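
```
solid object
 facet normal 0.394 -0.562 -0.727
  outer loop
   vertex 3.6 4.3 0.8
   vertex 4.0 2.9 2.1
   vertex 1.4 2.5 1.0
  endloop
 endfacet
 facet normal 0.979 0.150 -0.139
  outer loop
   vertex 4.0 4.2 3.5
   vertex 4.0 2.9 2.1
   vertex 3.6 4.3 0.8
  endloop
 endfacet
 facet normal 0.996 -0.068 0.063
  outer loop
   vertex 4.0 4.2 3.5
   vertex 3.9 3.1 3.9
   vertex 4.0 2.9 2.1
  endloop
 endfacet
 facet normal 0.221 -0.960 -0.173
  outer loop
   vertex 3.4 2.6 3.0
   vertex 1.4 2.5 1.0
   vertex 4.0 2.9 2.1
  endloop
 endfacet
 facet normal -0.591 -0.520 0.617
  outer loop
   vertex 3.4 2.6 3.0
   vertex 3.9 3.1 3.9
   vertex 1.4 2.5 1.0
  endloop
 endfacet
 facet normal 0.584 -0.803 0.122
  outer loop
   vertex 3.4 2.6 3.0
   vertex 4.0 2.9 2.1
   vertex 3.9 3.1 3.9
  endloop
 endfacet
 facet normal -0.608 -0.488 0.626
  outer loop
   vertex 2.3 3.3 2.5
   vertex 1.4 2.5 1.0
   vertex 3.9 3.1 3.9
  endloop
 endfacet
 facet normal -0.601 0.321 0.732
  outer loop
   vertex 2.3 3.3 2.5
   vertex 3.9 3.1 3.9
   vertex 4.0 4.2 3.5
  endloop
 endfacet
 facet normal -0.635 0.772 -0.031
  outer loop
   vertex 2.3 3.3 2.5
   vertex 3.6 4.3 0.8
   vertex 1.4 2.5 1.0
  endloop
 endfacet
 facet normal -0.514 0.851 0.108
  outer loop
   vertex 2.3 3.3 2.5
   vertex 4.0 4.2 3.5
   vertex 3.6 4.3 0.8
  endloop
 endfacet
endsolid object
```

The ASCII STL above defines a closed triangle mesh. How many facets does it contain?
10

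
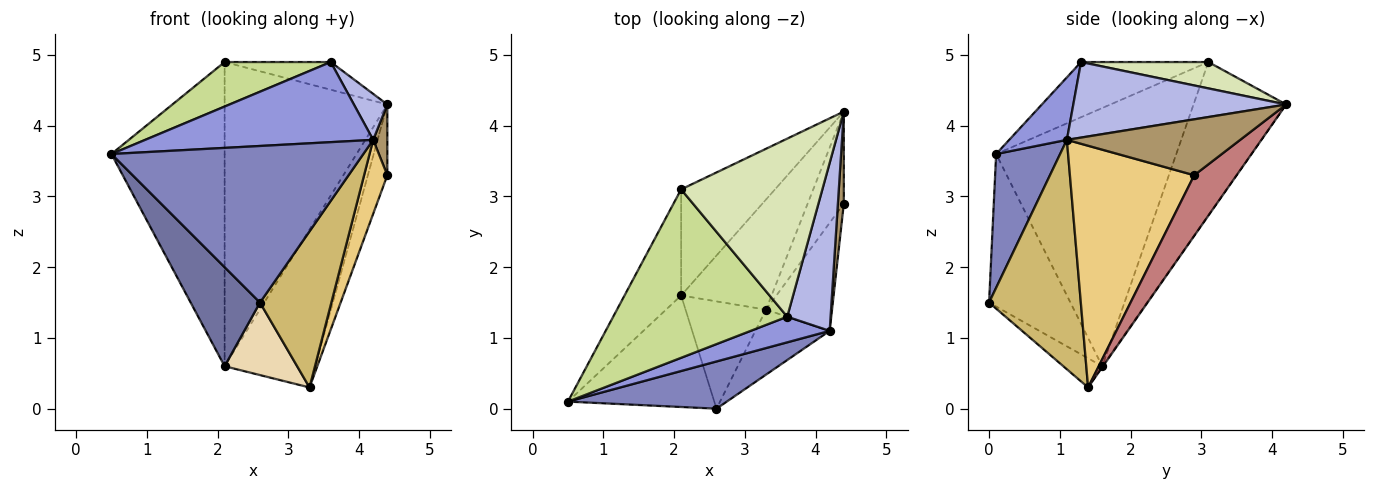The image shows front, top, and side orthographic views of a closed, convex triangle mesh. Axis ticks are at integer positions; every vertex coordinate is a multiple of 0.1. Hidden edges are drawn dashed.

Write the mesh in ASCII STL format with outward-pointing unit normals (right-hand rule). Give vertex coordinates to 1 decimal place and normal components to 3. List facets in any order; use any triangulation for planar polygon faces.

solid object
 facet normal -0.615 -0.524 -0.590
  outer loop
   vertex 2.1 1.6 0.6
   vertex 2.6 0.0 1.5
   vertex 0.5 0.1 3.6
  endloop
 endfacet
 facet normal 0.236 -0.930 0.281
  outer loop
   vertex 4.2 1.1 3.8
   vertex 0.5 0.1 3.6
   vertex 2.6 0.0 1.5
  endloop
 endfacet
 facet normal 0.234 -0.926 0.296
  outer loop
   vertex 4.2 1.1 3.8
   vertex 3.6 1.3 4.9
   vertex 0.5 0.1 3.6
  endloop
 endfacet
 facet normal 0.859 -0.135 0.493
  outer loop
   vertex 4.2 1.1 3.8
   vertex 4.4 4.2 4.3
   vertex 3.6 1.3 4.9
  endloop
 endfacet
 facet normal -0.833 0.523 -0.182
  outer loop
   vertex 2.1 3.1 4.9
   vertex 2.1 1.6 0.6
   vertex 0.5 0.1 3.6
  endloop
 endfacet
 facet normal -0.473 0.832 -0.290
  outer loop
   vertex 2.1 3.1 4.9
   vertex 4.4 4.2 4.3
   vertex 2.1 1.6 0.6
  endloop
 endfacet
 facet normal -0.293 -0.244 0.924
  outer loop
   vertex 2.1 3.1 4.9
   vertex 0.5 0.1 3.6
   vertex 3.6 1.3 4.9
  endloop
 endfacet
 facet normal 0.181 0.151 0.972
  outer loop
   vertex 2.1 3.1 4.9
   vertex 3.6 1.3 4.9
   vertex 4.4 4.2 4.3
  endloop
 endfacet
 facet normal 0.991 -0.081 0.105
  outer loop
   vertex 4.4 2.9 3.3
   vertex 4.4 4.2 4.3
   vertex 4.2 1.1 3.8
  endloop
 endfacet
 facet normal 0.765 -0.595 -0.248
  outer loop
   vertex 3.3 1.4 0.3
   vertex 4.2 1.1 3.8
   vertex 2.6 0.0 1.5
  endloop
 endfacet
 facet normal 0.949 -0.178 -0.259
  outer loop
   vertex 3.3 1.4 0.3
   vertex 4.4 2.9 3.3
   vertex 4.2 1.1 3.8
  endloop
 endfacet
 facet normal -0.288 -0.536 -0.793
  outer loop
   vertex 3.3 1.4 0.3
   vertex 2.6 0.0 1.5
   vertex 2.1 1.6 0.6
  endloop
 endfacet
 facet normal -0.006 0.820 -0.572
  outer loop
   vertex 3.3 1.4 0.3
   vertex 2.1 1.6 0.6
   vertex 4.4 4.2 4.3
  endloop
 endfacet
 facet normal 0.799 0.366 -0.476
  outer loop
   vertex 3.3 1.4 0.3
   vertex 4.4 4.2 4.3
   vertex 4.4 2.9 3.3
  endloop
 endfacet
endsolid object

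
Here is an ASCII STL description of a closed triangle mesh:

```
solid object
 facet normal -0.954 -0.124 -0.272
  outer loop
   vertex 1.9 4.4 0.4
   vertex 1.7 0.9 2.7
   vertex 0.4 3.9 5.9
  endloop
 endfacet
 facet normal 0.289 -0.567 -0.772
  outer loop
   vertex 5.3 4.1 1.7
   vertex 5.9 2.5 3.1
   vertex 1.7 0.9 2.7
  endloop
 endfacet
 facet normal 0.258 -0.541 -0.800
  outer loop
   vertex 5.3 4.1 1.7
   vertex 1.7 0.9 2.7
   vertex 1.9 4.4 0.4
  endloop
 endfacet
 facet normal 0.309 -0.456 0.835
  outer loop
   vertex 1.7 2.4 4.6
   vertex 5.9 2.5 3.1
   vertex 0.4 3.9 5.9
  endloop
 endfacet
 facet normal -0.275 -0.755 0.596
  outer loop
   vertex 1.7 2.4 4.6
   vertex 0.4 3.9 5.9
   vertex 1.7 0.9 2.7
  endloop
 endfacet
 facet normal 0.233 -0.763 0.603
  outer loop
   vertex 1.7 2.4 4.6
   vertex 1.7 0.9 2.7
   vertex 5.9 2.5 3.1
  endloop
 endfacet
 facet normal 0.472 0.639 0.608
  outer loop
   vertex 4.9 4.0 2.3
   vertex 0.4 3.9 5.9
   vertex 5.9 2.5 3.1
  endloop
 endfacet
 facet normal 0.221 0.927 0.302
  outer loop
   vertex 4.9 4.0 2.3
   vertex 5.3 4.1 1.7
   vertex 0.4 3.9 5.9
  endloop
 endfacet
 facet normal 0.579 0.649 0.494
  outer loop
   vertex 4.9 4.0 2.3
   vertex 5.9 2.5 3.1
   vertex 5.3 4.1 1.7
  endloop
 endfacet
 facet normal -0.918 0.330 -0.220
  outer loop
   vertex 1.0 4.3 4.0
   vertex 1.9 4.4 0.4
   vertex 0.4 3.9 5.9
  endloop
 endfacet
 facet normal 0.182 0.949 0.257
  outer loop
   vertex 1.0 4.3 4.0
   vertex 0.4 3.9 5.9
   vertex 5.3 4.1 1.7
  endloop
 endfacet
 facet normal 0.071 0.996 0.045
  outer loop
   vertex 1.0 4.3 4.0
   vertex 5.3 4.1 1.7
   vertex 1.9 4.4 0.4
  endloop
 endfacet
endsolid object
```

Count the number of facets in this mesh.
12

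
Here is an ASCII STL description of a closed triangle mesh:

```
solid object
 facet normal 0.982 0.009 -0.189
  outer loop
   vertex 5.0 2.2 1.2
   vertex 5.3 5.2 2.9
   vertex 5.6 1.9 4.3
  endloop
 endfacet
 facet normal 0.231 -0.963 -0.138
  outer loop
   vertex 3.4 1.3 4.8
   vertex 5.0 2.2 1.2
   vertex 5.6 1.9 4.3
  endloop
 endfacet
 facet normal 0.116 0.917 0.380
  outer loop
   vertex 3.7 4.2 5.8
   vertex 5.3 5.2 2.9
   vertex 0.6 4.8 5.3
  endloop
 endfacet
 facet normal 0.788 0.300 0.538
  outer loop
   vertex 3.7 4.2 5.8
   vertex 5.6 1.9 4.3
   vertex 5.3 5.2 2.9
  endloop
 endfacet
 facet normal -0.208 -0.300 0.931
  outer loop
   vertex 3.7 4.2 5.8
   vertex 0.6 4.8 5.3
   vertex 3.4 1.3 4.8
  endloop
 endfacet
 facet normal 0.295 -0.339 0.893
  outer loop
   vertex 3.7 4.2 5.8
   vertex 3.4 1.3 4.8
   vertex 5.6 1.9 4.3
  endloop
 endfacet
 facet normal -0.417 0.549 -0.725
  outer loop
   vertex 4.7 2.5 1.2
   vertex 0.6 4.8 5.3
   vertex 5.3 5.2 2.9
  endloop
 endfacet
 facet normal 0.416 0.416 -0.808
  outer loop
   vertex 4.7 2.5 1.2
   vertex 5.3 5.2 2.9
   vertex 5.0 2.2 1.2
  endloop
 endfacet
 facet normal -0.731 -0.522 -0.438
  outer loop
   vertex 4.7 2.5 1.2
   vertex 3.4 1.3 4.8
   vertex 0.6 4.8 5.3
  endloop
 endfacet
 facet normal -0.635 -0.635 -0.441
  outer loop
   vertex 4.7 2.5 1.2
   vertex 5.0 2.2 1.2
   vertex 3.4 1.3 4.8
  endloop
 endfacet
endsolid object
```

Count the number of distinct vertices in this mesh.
7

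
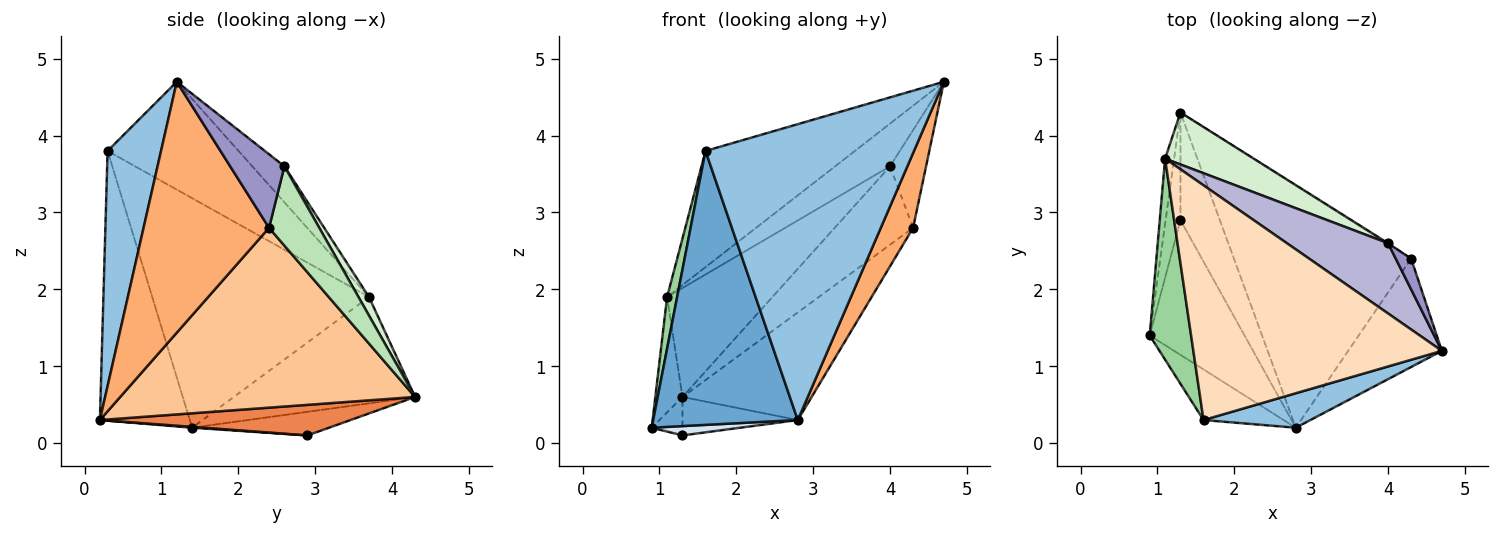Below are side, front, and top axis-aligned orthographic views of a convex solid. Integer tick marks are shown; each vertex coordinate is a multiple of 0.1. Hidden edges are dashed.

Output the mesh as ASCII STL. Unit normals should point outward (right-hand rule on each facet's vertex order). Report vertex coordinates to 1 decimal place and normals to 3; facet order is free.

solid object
 facet normal -0.522 -0.839 -0.155
  outer loop
   vertex 1.6 0.3 3.8
   vertex 0.9 1.4 0.2
   vertex 2.8 0.2 0.3
  endloop
 endfacet
 facet normal 0.247 -0.963 0.112
  outer loop
   vertex 1.6 0.3 3.8
   vertex 2.8 0.2 0.3
   vertex 4.7 1.2 4.7
  endloop
 endfacet
 facet normal -0.831 0.187 -0.523
  outer loop
   vertex 1.3 2.9 0.1
   vertex 0.9 1.4 0.2
   vertex 1.3 4.3 0.6
  endloop
 endfacet
 facet normal 0.009 -0.069 -0.998
  outer loop
   vertex 1.3 2.9 0.1
   vertex 2.8 0.2 0.3
   vertex 0.9 1.4 0.2
  endloop
 endfacet
 facet normal 0.590 0.272 -0.760
  outer loop
   vertex 1.3 2.9 0.1
   vertex 1.3 4.3 0.6
   vertex 2.8 0.2 0.3
  endloop
 endfacet
 facet normal 0.911 -0.235 -0.340
  outer loop
   vertex 4.3 2.4 2.8
   vertex 4.7 1.2 4.7
   vertex 2.8 0.2 0.3
  endloop
 endfacet
 facet normal 0.680 0.298 -0.670
  outer loop
   vertex 4.3 2.4 2.8
   vertex 2.8 0.2 0.3
   vertex 1.3 4.3 0.6
  endloop
 endfacet
 facet normal -0.363 0.413 0.835
  outer loop
   vertex 1.1 3.7 1.9
   vertex 1.6 0.3 3.8
   vertex 4.7 1.2 4.7
  endloop
 endfacet
 facet normal -0.986 0.147 -0.084
  outer loop
   vertex 1.1 3.7 1.9
   vertex 1.3 4.3 0.6
   vertex 0.9 1.4 0.2
  endloop
 endfacet
 facet normal -0.983 -0.046 0.177
  outer loop
   vertex 1.1 3.7 1.9
   vertex 0.9 1.4 0.2
   vertex 1.6 0.3 3.8
  endloop
 endfacet
 facet normal 0.539 0.842 -0.008
  outer loop
   vertex 4.0 2.6 3.6
   vertex 4.3 2.4 2.8
   vertex 1.3 4.3 0.6
  endloop
 endfacet
 facet normal 0.090 0.899 0.429
  outer loop
   vertex 4.0 2.6 3.6
   vertex 1.3 4.3 0.6
   vertex 1.1 3.7 1.9
  endloop
 endfacet
 facet normal 0.821 0.545 0.171
  outer loop
   vertex 4.0 2.6 3.6
   vertex 4.7 1.2 4.7
   vertex 4.3 2.4 2.8
  endloop
 endfacet
 facet normal -0.291 0.497 0.818
  outer loop
   vertex 4.0 2.6 3.6
   vertex 1.1 3.7 1.9
   vertex 4.7 1.2 4.7
  endloop
 endfacet
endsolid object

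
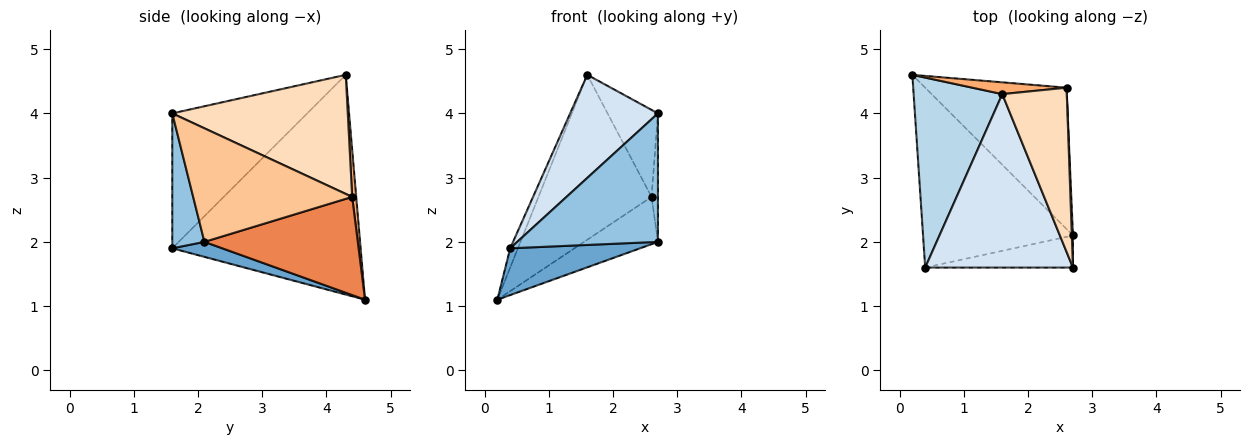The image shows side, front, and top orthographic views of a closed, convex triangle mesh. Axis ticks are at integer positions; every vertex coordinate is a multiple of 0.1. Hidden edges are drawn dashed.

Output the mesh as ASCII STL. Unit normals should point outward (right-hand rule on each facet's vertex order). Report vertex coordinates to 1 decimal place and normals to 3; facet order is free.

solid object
 facet normal 0.096 -0.250 -0.963
  outer loop
   vertex 0.4 1.6 1.9
   vertex 0.2 4.6 1.1
   vertex 2.7 2.1 2.0
  endloop
 endfacet
 facet normal 0.216 -0.947 -0.237
  outer loop
   vertex 0.4 1.6 1.9
   vertex 2.7 2.1 2.0
   vertex 2.7 1.6 4.0
  endloop
 endfacet
 facet normal -0.927 0.038 0.374
  outer loop
   vertex 0.4 1.6 1.9
   vertex 1.6 4.3 4.6
   vertex 0.2 4.6 1.1
  endloop
 endfacet
 facet normal -0.617 -0.402 0.676
  outer loop
   vertex 0.4 1.6 1.9
   vertex 2.7 1.6 4.0
   vertex 1.6 4.3 4.6
  endloop
 endfacet
 facet normal 0.550 0.265 -0.792
  outer loop
   vertex 2.6 4.4 2.7
   vertex 2.7 2.1 2.0
   vertex 0.2 4.6 1.1
  endloop
 endfacet
 facet normal 0.036 0.997 0.071
  outer loop
   vertex 2.6 4.4 2.7
   vertex 0.2 4.6 1.1
   vertex 1.6 4.3 4.6
  endloop
 endfacet
 facet normal 0.999 0.040 0.010
  outer loop
   vertex 2.6 4.4 2.7
   vertex 2.7 1.6 4.0
   vertex 2.7 2.1 2.0
  endloop
 endfacet
 facet normal 0.853 0.245 0.462
  outer loop
   vertex 2.6 4.4 2.7
   vertex 1.6 4.3 4.6
   vertex 2.7 1.6 4.0
  endloop
 endfacet
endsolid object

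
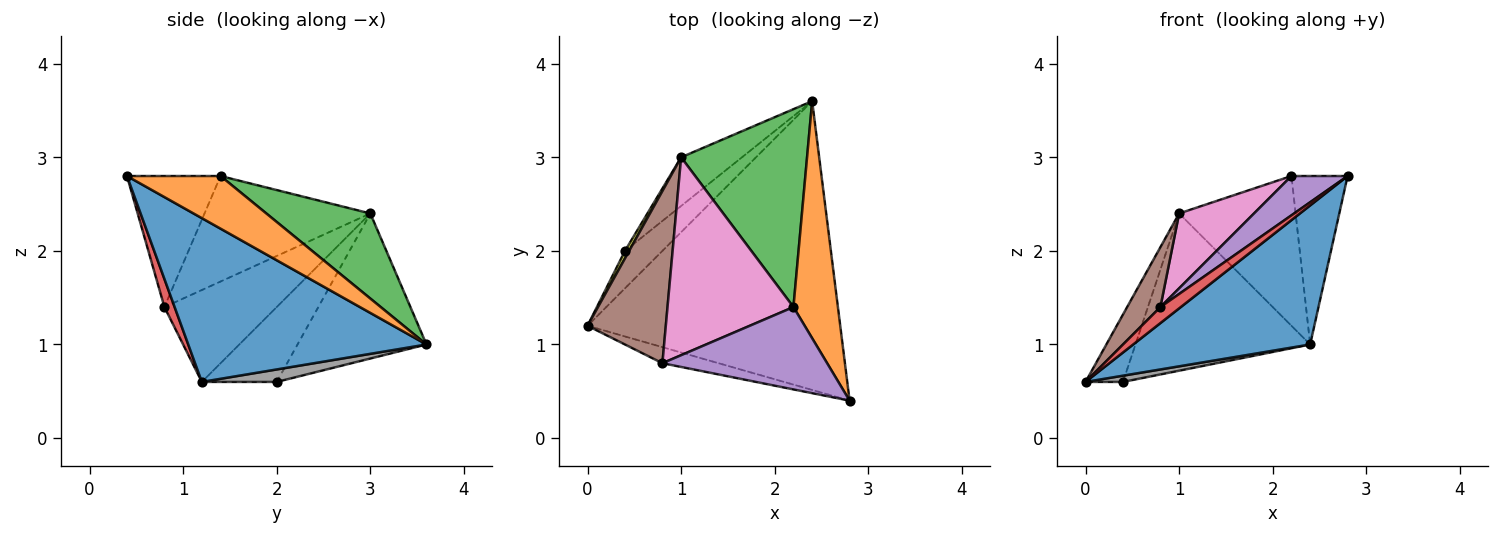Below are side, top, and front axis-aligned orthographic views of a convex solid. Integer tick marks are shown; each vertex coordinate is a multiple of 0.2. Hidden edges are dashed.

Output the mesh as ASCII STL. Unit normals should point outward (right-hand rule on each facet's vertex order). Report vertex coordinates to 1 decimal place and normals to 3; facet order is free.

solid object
 facet normal 0.504 -0.375 -0.778
  outer loop
   vertex 2.4 3.6 1.0
   vertex 2.8 0.4 2.8
   vertex 0.0 1.2 0.6
  endloop
 endfacet
 facet normal 0.695 0.417 0.586
  outer loop
   vertex 2.2 1.4 2.8
   vertex 2.8 0.4 2.8
   vertex 2.4 3.6 1.0
  endloop
 endfacet
 facet normal 0.474 0.531 0.702
  outer loop
   vertex 1.0 3.0 2.4
   vertex 2.2 1.4 2.8
   vertex 2.4 3.6 1.0
  endloop
 endfacet
 facet normal 0.333 -0.667 -0.667
  outer loop
   vertex 0.8 0.8 1.4
   vertex 0.0 1.2 0.6
   vertex 2.8 0.4 2.8
  endloop
 endfacet
 facet normal -0.583 -0.350 0.733
  outer loop
   vertex 0.8 0.8 1.4
   vertex 2.8 0.4 2.8
   vertex 2.2 1.4 2.8
  endloop
 endfacet
 facet normal -0.743 -0.220 0.633
  outer loop
   vertex 0.8 0.8 1.4
   vertex 1.0 3.0 2.4
   vertex 0.0 1.2 0.6
  endloop
 endfacet
 facet normal -0.617 -0.279 0.736
  outer loop
   vertex 0.8 0.8 1.4
   vertex 2.2 1.4 2.8
   vertex 1.0 3.0 2.4
  endloop
 endfacet
 facet normal 0.312 -0.156 -0.937
  outer loop
   vertex 0.4 2.0 0.6
   vertex 2.4 3.6 1.0
   vertex 0.0 1.2 0.6
  endloop
 endfacet
 facet normal -0.893 0.447 0.050
  outer loop
   vertex 0.4 2.0 0.6
   vertex 0.0 1.2 0.6
   vertex 1.0 3.0 2.4
  endloop
 endfacet
 facet normal -0.576 0.781 -0.242
  outer loop
   vertex 0.4 2.0 0.6
   vertex 1.0 3.0 2.4
   vertex 2.4 3.6 1.0
  endloop
 endfacet
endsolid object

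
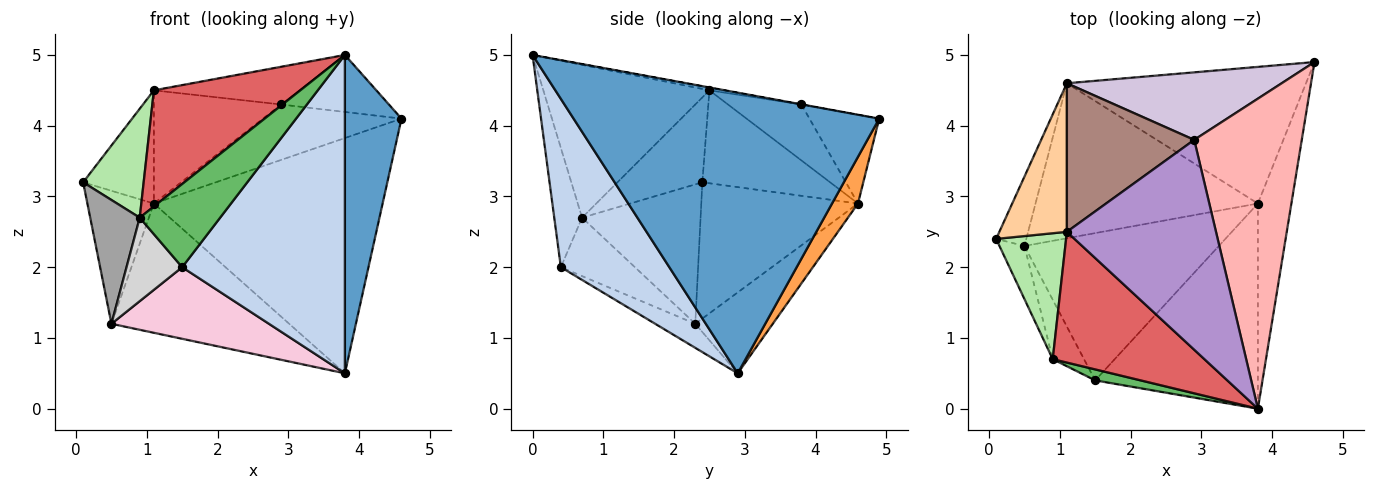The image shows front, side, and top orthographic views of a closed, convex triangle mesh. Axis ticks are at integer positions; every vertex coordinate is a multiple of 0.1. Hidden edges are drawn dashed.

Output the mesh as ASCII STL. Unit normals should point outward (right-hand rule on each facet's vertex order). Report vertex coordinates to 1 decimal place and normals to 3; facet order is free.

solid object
 facet normal 0.977 -0.181 -0.117
  outer loop
   vertex 3.8 2.9 0.5
   vertex 4.6 4.9 4.1
   vertex 3.8 0.0 5.0
  endloop
 endfacet
 facet normal 0.489 -0.733 -0.473
  outer loop
   vertex 1.5 0.4 2.0
   vertex 3.8 2.9 0.5
   vertex 3.8 0.0 5.0
  endloop
 endfacet
 facet normal 0.098 0.861 -0.500
  outer loop
   vertex 1.1 4.6 2.9
   vertex 4.6 4.9 4.1
   vertex 3.8 2.9 0.5
  endloop
 endfacet
 facet normal -0.738 0.409 0.536
  outer loop
   vertex 1.1 4.6 2.9
   vertex 0.1 2.4 3.2
   vertex 1.1 2.5 4.5
  endloop
 endfacet
 facet normal -0.325 -0.938 0.124
  outer loop
   vertex 0.9 0.7 2.7
   vertex 1.5 0.4 2.0
   vertex 3.8 0.0 5.0
  endloop
 endfacet
 facet normal -0.676 -0.482 0.557
  outer loop
   vertex 0.9 0.7 2.7
   vertex 1.1 2.5 4.5
   vertex 0.1 2.4 3.2
  endloop
 endfacet
 facet normal -0.602 -0.530 0.597
  outer loop
   vertex 0.9 0.7 2.7
   vertex 3.8 0.0 5.0
   vertex 1.1 2.5 4.5
  endloop
 endfacet
 facet normal -0.001 0.181 0.984
  outer loop
   vertex 2.9 3.8 4.3
   vertex 3.8 0.0 5.0
   vertex 4.6 4.9 4.1
  endloop
 endfacet
 facet normal -0.018 0.177 0.984
  outer loop
   vertex 2.9 3.8 4.3
   vertex 1.1 2.5 4.5
   vertex 3.8 0.0 5.0
  endloop
 endfacet
 facet normal -0.304 0.604 0.736
  outer loop
   vertex 2.9 3.8 4.3
   vertex 4.6 4.9 4.1
   vertex 1.1 4.6 2.9
  endloop
 endfacet
 facet normal -0.330 0.572 0.751
  outer loop
   vertex 2.9 3.8 4.3
   vertex 1.1 4.6 2.9
   vertex 1.1 2.5 4.5
  endloop
 endfacet
 facet normal -0.902 0.383 -0.200
  outer loop
   vertex 0.5 2.3 1.2
   vertex 0.1 2.4 3.2
   vertex 1.1 4.6 2.9
  endloop
 endfacet
 facet normal -0.269 0.617 -0.740
  outer loop
   vertex 0.5 2.3 1.2
   vertex 1.1 4.6 2.9
   vertex 3.8 2.9 0.5
  endloop
 endfacet
 facet normal -0.111 -0.435 -0.894
  outer loop
   vertex 0.5 2.3 1.2
   vertex 3.8 2.9 0.5
   vertex 1.5 0.4 2.0
  endloop
 endfacet
 facet normal -0.910 -0.380 -0.163
  outer loop
   vertex 0.5 2.3 1.2
   vertex 0.9 0.7 2.7
   vertex 0.1 2.4 3.2
  endloop
 endfacet
 facet normal -0.735 -0.552 -0.393
  outer loop
   vertex 0.5 2.3 1.2
   vertex 1.5 0.4 2.0
   vertex 0.9 0.7 2.7
  endloop
 endfacet
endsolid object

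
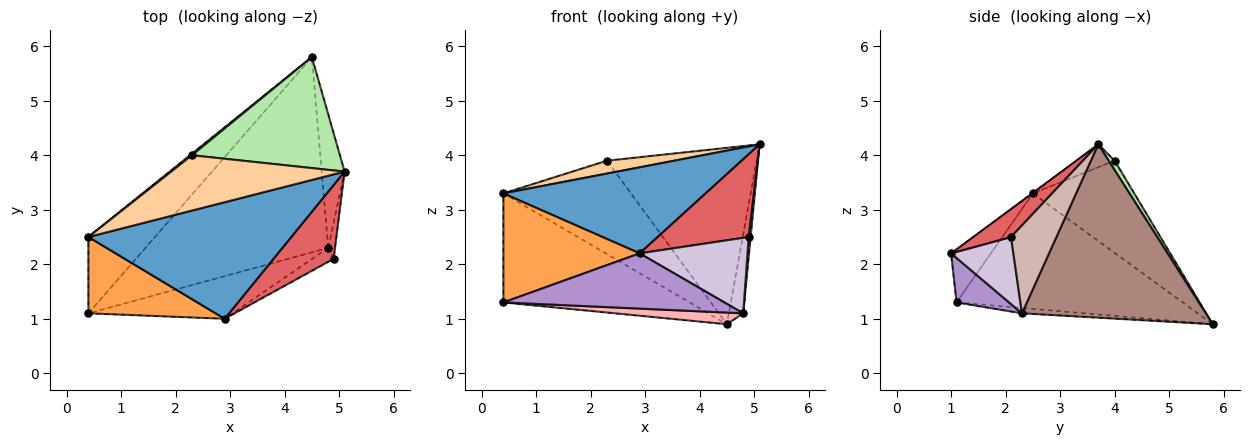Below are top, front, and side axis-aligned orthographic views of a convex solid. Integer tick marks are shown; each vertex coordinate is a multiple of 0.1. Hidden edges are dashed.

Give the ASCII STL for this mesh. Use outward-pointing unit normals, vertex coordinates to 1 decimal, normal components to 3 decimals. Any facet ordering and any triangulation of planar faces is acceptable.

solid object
 facet normal -0.002 -0.594 0.804
  outer loop
   vertex 2.9 1.0 2.2
   vertex 5.1 3.7 4.2
   vertex 0.4 2.5 3.3
  endloop
 endfacet
 facet normal -0.705 0.581 -0.407
  outer loop
   vertex 0.4 1.1 1.3
   vertex 0.4 2.5 3.3
   vertex 4.5 5.8 0.9
  endloop
 endfacet
 facet normal -0.233 -0.797 0.558
  outer loop
   vertex 0.4 1.1 1.3
   vertex 2.9 1.0 2.2
   vertex 0.4 2.5 3.3
  endloop
 endfacet
 facet normal -0.128 -0.225 0.966
  outer loop
   vertex 2.3 4.0 3.9
   vertex 0.4 2.5 3.3
   vertex 5.1 3.7 4.2
  endloop
 endfacet
 facet normal -0.622 0.783 0.013
  outer loop
   vertex 2.3 4.0 3.9
   vertex 4.5 5.8 0.9
   vertex 0.4 2.5 3.3
  endloop
 endfacet
 facet normal 0.034 0.846 0.532
  outer loop
   vertex 2.3 4.0 3.9
   vertex 5.1 3.7 4.2
   vertex 4.5 5.8 0.9
  endloop
 endfacet
 facet normal 0.297 -0.713 0.636
  outer loop
   vertex 4.9 2.1 2.5
   vertex 5.1 3.7 4.2
   vertex 2.9 1.0 2.2
  endloop
 endfacet
 facet normal -0.029 -0.060 -0.998
  outer loop
   vertex 4.8 2.3 1.1
   vertex 0.4 1.1 1.3
   vertex 4.5 5.8 0.9
  endloop
 endfacet
 facet normal 0.185 -0.778 -0.600
  outer loop
   vertex 4.8 2.3 1.1
   vertex 2.9 1.0 2.2
   vertex 0.4 1.1 1.3
  endloop
 endfacet
 facet normal 0.494 -0.855 -0.157
  outer loop
   vertex 4.8 2.3 1.1
   vertex 4.9 2.1 2.5
   vertex 2.9 1.0 2.2
  endloop
 endfacet
 facet normal 0.988 0.077 -0.131
  outer loop
   vertex 4.8 2.3 1.1
   vertex 4.5 5.8 0.9
   vertex 5.1 3.7 4.2
  endloop
 endfacet
 facet normal 0.996 -0.042 -0.077
  outer loop
   vertex 4.8 2.3 1.1
   vertex 5.1 3.7 4.2
   vertex 4.9 2.1 2.5
  endloop
 endfacet
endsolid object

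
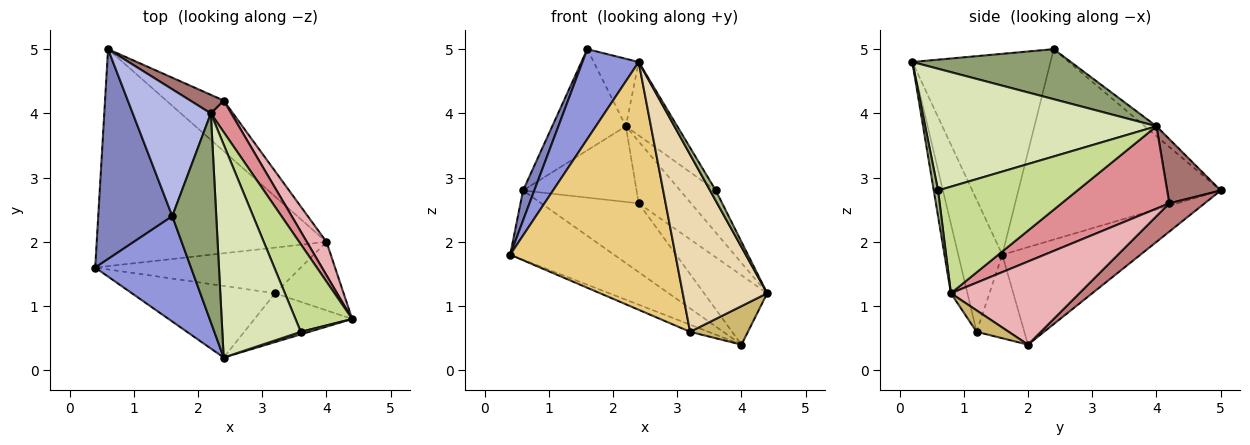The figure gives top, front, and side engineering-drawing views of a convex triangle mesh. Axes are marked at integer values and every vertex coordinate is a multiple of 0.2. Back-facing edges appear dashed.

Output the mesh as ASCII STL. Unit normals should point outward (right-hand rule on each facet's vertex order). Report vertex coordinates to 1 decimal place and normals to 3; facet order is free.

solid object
 facet normal -0.375 0.282 -0.883
  outer loop
   vertex 4.0 2.0 0.4
   vertex 0.4 1.6 1.8
   vertex 0.6 5.0 2.8
  endloop
 endfacet
 facet normal -0.931 -0.052 0.362
  outer loop
   vertex 1.6 2.4 5.0
   vertex 0.6 5.0 2.8
   vertex 0.4 1.6 1.8
  endloop
 endfacet
 facet normal -0.847 -0.345 0.404
  outer loop
   vertex 1.6 2.4 5.0
   vertex 0.4 1.6 1.8
   vertex 2.4 0.2 4.8
  endloop
 endfacet
 facet normal -0.098 0.620 0.778
  outer loop
   vertex 1.6 2.4 5.0
   vertex 2.2 4.0 3.8
   vertex 0.6 5.0 2.8
  endloop
 endfacet
 facet normal 0.735 0.209 0.645
  outer loop
   vertex 1.6 2.4 5.0
   vertex 2.4 0.2 4.8
   vertex 2.2 4.0 3.8
  endloop
 endfacet
 facet normal 0.588 -0.784 0.196
  outer loop
   vertex 3.6 0.6 2.8
   vertex 2.4 0.2 4.8
   vertex 4.4 0.8 1.2
  endloop
 endfacet
 facet normal 0.861 0.220 0.458
  outer loop
   vertex 3.6 0.6 2.8
   vertex 4.4 0.8 1.2
   vertex 2.2 4.0 3.8
  endloop
 endfacet
 facet normal 0.826 0.184 0.532
  outer loop
   vertex 3.6 0.6 2.8
   vertex 2.2 4.0 3.8
   vertex 2.4 0.2 4.8
  endloop
 endfacet
 facet normal -0.372 0.143 -0.917
  outer loop
   vertex 3.2 1.2 0.6
   vertex 0.4 1.6 1.8
   vertex 4.0 2.0 0.4
  endloop
 endfacet
 facet normal 0.263 -0.473 -0.841
  outer loop
   vertex 3.2 1.2 0.6
   vertex 4.0 2.0 0.4
   vertex 4.4 0.8 1.2
  endloop
 endfacet
 facet normal -0.248 -0.931 -0.269
  outer loop
   vertex 3.2 1.2 0.6
   vertex 2.4 0.2 4.8
   vertex 0.4 1.6 1.8
  endloop
 endfacet
 facet normal -0.185 -0.947 -0.261
  outer loop
   vertex 3.2 1.2 0.6
   vertex 4.4 0.8 1.2
   vertex 2.4 0.2 4.8
  endloop
 endfacet
 facet normal 0.416 0.883 0.217
  outer loop
   vertex 2.4 4.2 2.6
   vertex 0.6 5.0 2.8
   vertex 2.2 4.0 3.8
  endloop
 endfacet
 facet normal 0.280 0.773 -0.569
  outer loop
   vertex 2.4 4.2 2.6
   vertex 4.0 2.0 0.4
   vertex 0.6 5.0 2.8
  endloop
 endfacet
 facet normal 0.878 0.427 0.217
  outer loop
   vertex 2.4 4.2 2.6
   vertex 2.2 4.0 3.8
   vertex 4.4 0.8 1.2
  endloop
 endfacet
 facet normal 0.878 0.431 0.208
  outer loop
   vertex 2.4 4.2 2.6
   vertex 4.4 0.8 1.2
   vertex 4.0 2.0 0.4
  endloop
 endfacet
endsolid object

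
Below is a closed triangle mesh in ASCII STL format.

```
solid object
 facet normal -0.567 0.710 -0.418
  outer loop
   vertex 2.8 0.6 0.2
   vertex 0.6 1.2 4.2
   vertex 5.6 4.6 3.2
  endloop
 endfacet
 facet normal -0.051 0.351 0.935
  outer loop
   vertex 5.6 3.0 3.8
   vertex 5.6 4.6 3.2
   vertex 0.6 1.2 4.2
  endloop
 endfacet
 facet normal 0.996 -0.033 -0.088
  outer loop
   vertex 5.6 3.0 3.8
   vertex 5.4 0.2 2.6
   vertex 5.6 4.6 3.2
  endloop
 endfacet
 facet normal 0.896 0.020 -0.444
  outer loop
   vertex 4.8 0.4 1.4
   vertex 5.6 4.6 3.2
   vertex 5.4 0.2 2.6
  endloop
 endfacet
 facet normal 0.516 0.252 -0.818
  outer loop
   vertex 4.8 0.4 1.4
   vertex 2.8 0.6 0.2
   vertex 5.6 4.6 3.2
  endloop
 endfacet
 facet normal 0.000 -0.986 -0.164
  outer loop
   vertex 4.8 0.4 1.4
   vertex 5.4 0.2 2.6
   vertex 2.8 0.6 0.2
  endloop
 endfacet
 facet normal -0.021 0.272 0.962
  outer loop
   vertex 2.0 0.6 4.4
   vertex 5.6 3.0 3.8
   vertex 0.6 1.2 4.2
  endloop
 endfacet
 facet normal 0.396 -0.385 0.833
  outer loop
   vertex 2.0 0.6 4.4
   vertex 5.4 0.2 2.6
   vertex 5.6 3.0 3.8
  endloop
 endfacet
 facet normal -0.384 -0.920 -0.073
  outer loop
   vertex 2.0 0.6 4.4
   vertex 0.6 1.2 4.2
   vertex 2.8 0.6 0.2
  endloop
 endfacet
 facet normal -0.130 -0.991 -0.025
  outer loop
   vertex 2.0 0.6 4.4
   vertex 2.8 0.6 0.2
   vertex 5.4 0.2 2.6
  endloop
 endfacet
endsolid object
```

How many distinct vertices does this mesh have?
7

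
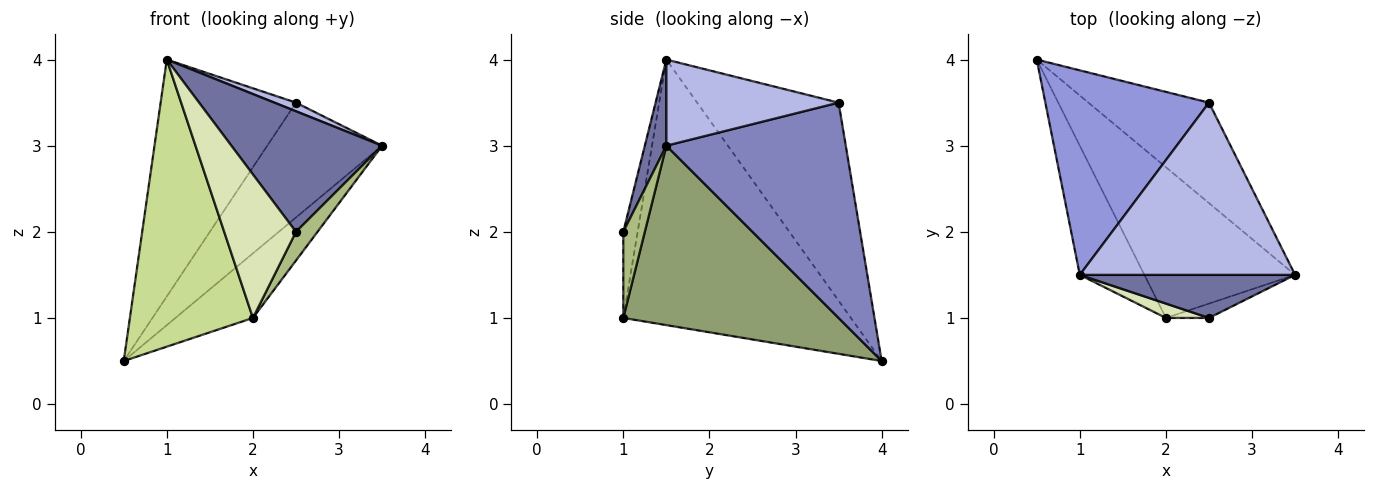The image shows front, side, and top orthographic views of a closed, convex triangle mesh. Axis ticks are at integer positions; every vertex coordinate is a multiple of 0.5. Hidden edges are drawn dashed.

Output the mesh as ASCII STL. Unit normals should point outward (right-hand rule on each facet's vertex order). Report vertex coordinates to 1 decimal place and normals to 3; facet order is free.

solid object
 facet normal 0.133 -0.933 0.333
  outer loop
   vertex 2.5 1.0 2.0
   vertex 3.5 1.5 3.0
   vertex 1.0 1.5 4.0
  endloop
 endfacet
 facet normal 0.762 0.488 -0.427
  outer loop
   vertex 2.5 3.5 3.5
   vertex 3.5 1.5 3.0
   vertex 0.5 4.0 0.5
  endloop
 endfacet
 facet normal -0.620 0.594 0.513
  outer loop
   vertex 2.5 3.5 3.5
   vertex 0.5 4.0 0.5
   vertex 1.0 1.5 4.0
  endloop
 endfacet
 facet normal 0.371 -0.046 0.927
  outer loop
   vertex 2.5 3.5 3.5
   vertex 1.0 1.5 4.0
   vertex 3.5 1.5 3.0
  endloop
 endfacet
 facet normal 0.738 0.266 -0.620
  outer loop
   vertex 2.0 1.0 1.0
   vertex 0.5 4.0 0.5
   vertex 3.5 1.5 3.0
  endloop
 endfacet
 facet normal 0.667 -0.667 -0.333
  outer loop
   vertex 2.0 1.0 1.0
   vertex 3.5 1.5 3.0
   vertex 2.5 1.0 2.0
  endloop
 endfacet
 facet normal -0.860 -0.465 -0.209
  outer loop
   vertex 2.0 1.0 1.0
   vertex 1.0 1.5 4.0
   vertex 0.5 4.0 0.5
  endloop
 endfacet
 facet normal -0.195 -0.976 0.098
  outer loop
   vertex 2.0 1.0 1.0
   vertex 2.5 1.0 2.0
   vertex 1.0 1.5 4.0
  endloop
 endfacet
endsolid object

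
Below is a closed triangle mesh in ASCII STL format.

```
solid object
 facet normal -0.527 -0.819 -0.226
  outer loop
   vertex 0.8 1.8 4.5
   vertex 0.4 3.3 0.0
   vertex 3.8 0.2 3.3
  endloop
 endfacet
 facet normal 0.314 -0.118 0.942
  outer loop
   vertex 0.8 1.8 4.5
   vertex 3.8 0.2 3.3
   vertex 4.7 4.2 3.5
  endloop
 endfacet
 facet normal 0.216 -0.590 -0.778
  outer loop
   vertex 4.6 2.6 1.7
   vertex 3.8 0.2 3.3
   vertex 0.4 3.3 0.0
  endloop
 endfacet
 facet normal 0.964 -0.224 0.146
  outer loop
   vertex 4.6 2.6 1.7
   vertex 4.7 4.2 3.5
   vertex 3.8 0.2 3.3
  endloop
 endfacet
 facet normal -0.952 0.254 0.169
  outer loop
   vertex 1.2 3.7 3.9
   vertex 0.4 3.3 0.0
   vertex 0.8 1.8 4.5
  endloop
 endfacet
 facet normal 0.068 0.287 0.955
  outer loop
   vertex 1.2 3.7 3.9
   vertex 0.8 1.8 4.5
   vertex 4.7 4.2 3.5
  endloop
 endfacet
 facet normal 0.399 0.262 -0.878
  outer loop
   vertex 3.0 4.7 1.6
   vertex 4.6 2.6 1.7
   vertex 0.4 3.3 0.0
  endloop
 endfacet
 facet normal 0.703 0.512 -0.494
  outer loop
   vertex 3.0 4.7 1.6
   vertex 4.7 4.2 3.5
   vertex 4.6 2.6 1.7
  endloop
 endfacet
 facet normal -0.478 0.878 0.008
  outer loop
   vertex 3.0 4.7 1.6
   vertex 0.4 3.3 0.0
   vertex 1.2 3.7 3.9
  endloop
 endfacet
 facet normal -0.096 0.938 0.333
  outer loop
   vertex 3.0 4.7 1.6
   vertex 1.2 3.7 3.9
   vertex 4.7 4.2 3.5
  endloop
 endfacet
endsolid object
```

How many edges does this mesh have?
15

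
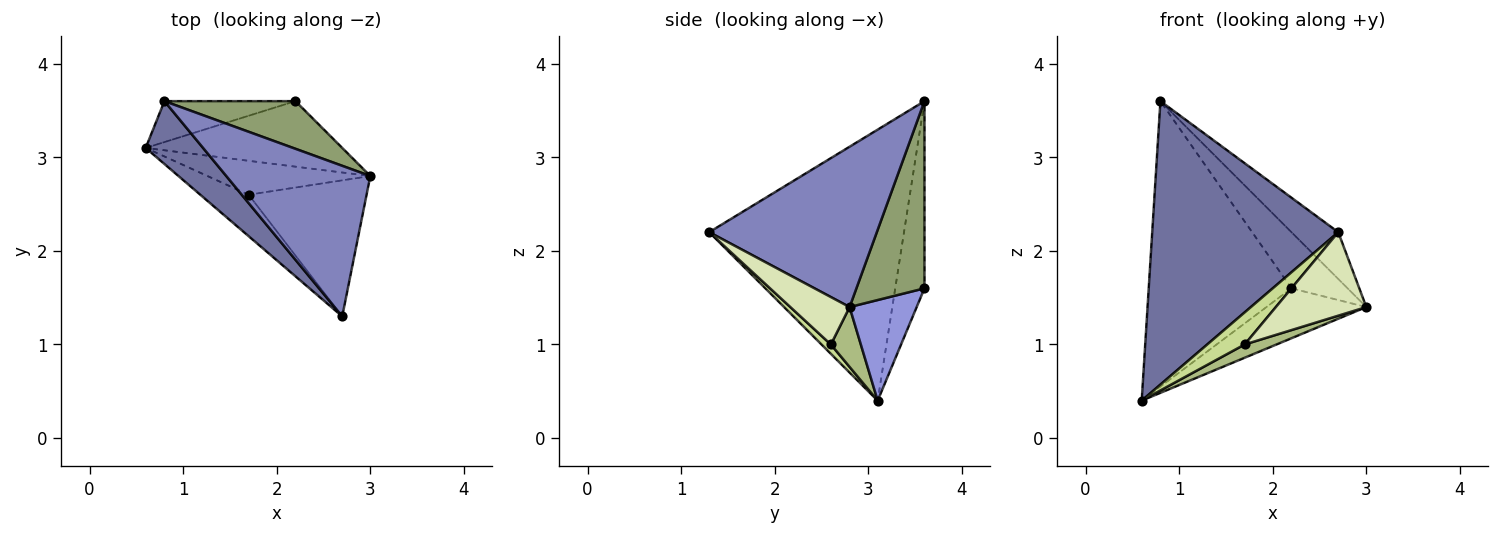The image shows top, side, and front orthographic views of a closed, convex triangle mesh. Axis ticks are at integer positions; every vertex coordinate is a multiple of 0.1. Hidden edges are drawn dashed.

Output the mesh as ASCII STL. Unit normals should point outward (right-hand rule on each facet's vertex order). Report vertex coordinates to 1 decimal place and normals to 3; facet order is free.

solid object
 facet normal -0.715 -0.683 0.151
  outer loop
   vertex 0.8 3.6 3.6
   vertex 0.6 3.1 0.4
   vertex 2.7 1.3 2.2
  endloop
 endfacet
 facet normal 0.728 0.203 0.654
  outer loop
   vertex 0.8 3.6 3.6
   vertex 2.7 1.3 2.2
   vertex 3.0 2.8 1.4
  endloop
 endfacet
 facet normal 0.377 0.561 -0.737
  outer loop
   vertex 2.2 3.6 1.6
   vertex 3.0 2.8 1.4
   vertex 0.6 3.1 0.4
  endloop
 endfacet
 facet normal -0.199 0.970 -0.139
  outer loop
   vertex 2.2 3.6 1.6
   vertex 0.6 3.1 0.4
   vertex 0.8 3.6 3.6
  endloop
 endfacet
 facet normal 0.679 0.560 0.475
  outer loop
   vertex 2.2 3.6 1.6
   vertex 0.8 3.6 3.6
   vertex 3.0 2.8 1.4
  endloop
 endfacet
 facet normal 0.324 -0.344 -0.881
  outer loop
   vertex 1.7 2.6 1.0
   vertex 0.6 3.1 0.4
   vertex 3.0 2.8 1.4
  endloop
 endfacet
 facet normal 0.151 -0.605 -0.782
  outer loop
   vertex 1.7 2.6 1.0
   vertex 2.7 1.3 2.2
   vertex 0.6 3.1 0.4
  endloop
 endfacet
 facet normal 0.324 -0.495 -0.806
  outer loop
   vertex 1.7 2.6 1.0
   vertex 3.0 2.8 1.4
   vertex 2.7 1.3 2.2
  endloop
 endfacet
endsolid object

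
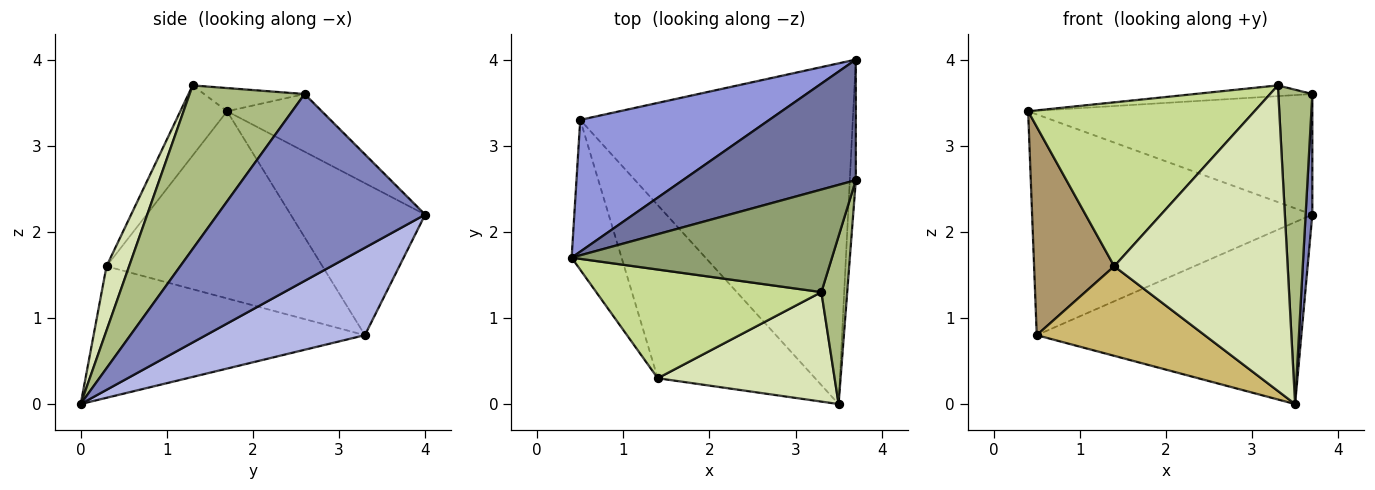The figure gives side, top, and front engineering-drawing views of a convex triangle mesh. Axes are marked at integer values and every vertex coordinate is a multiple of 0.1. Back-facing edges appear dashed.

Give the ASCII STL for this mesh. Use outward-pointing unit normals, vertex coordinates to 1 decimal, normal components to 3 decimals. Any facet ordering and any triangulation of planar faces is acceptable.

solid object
 facet normal -0.229 0.688 0.688
  outer loop
   vertex 3.7 4.0 2.2
   vertex 0.4 1.7 3.4
   vertex 3.7 2.6 3.6
  endloop
 endfacet
 facet normal 0.999 -0.032 -0.032
  outer loop
   vertex 3.7 4.0 2.2
   vertex 3.7 2.6 3.6
   vertex 3.5 0.0 0.0
  endloop
 endfacet
 facet normal -0.381 0.794 0.474
  outer loop
   vertex 0.5 3.3 0.8
   vertex 0.4 1.7 3.4
   vertex 3.7 4.0 2.2
  endloop
 endfacet
 facet normal 0.272 0.453 -0.849
  outer loop
   vertex 0.5 3.3 0.8
   vertex 3.7 4.0 2.2
   vertex 3.5 0.0 0.0
  endloop
 endfacet
 facet normal -0.088 0.103 0.991
  outer loop
   vertex 3.3 1.3 3.7
   vertex 3.7 2.6 3.6
   vertex 0.4 1.7 3.4
  endloop
 endfacet
 facet normal 0.948 -0.280 0.150
  outer loop
   vertex 3.3 1.3 3.7
   vertex 3.5 0.0 0.0
   vertex 3.7 2.6 3.6
  endloop
 endfacet
 facet normal -0.170 -0.821 0.545
  outer loop
   vertex 1.4 0.3 1.6
   vertex 3.3 1.3 3.7
   vertex 0.4 1.7 3.4
  endloop
 endfacet
 facet normal 0.122 -0.934 0.335
  outer loop
   vertex 1.4 0.3 1.6
   vertex 3.5 0.0 0.0
   vertex 3.3 1.3 3.7
  endloop
 endfacet
 facet normal -0.909 -0.338 -0.243
  outer loop
   vertex 1.4 0.3 1.6
   vertex 0.4 1.7 3.4
   vertex 0.5 3.3 0.8
  endloop
 endfacet
 facet normal -0.596 -0.369 -0.713
  outer loop
   vertex 1.4 0.3 1.6
   vertex 0.5 3.3 0.8
   vertex 3.5 0.0 0.0
  endloop
 endfacet
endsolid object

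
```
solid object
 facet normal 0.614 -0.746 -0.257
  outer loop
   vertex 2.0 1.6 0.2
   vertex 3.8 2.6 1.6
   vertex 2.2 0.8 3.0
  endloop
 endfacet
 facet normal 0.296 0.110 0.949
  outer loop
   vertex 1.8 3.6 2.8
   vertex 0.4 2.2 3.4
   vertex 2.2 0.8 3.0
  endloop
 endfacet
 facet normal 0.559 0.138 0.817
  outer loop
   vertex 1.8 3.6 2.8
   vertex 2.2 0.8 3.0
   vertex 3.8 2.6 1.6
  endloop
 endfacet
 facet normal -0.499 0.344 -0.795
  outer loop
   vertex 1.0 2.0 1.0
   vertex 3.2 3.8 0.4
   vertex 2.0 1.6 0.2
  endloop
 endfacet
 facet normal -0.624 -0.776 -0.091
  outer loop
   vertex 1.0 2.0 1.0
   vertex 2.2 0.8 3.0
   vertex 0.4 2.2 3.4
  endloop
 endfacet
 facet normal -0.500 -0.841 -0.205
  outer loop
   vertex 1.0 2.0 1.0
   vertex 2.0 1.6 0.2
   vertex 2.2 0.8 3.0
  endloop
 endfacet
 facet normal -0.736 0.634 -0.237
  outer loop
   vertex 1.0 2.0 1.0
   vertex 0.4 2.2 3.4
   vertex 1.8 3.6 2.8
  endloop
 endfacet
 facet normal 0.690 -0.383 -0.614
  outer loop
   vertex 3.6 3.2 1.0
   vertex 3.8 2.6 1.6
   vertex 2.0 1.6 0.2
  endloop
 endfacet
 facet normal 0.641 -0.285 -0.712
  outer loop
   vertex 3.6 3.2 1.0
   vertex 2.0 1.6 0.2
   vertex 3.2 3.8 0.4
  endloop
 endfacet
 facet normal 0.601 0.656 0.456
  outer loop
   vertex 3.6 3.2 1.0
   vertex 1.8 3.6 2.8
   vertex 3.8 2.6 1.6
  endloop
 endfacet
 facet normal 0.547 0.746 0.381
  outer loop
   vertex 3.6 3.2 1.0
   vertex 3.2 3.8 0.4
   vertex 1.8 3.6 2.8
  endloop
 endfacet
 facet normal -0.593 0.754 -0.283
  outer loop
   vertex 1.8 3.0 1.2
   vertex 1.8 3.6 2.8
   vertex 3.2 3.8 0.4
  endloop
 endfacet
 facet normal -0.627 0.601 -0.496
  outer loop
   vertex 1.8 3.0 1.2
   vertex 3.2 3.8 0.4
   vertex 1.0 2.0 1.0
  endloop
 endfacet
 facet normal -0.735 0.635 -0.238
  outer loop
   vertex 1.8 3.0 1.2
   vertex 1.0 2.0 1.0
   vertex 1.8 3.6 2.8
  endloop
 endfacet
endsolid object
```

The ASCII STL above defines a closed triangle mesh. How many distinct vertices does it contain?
9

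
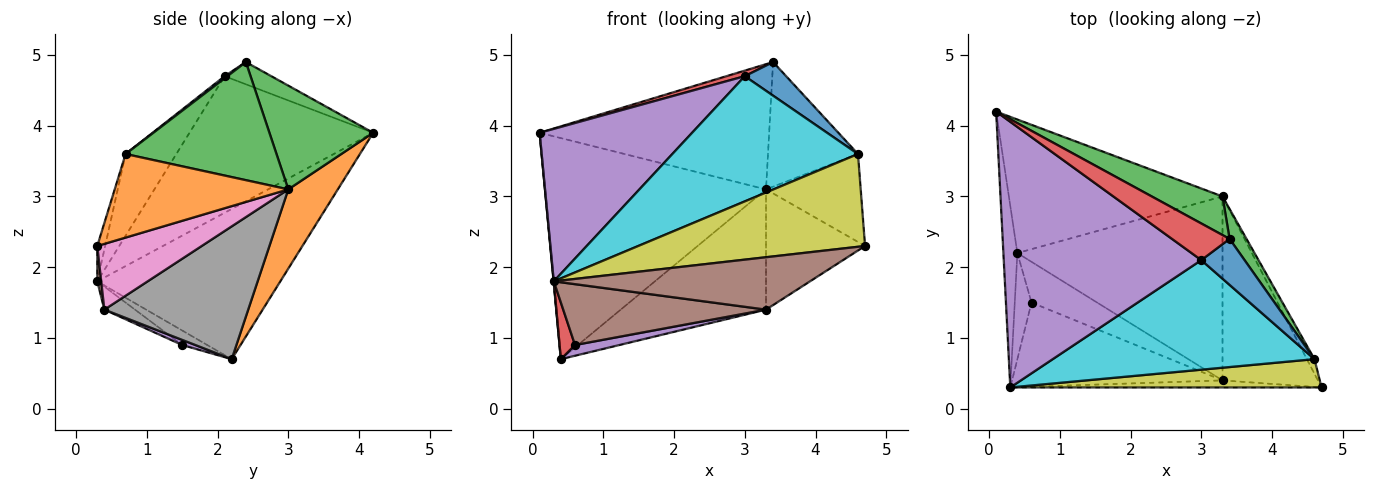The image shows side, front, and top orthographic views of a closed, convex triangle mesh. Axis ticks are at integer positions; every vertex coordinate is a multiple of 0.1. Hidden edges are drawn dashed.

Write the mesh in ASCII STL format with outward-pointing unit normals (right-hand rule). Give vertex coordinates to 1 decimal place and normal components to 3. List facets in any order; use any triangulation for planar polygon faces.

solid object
 facet normal -0.996 -0.001 -0.093
  outer loop
   vertex 0.3 0.3 1.8
   vertex 0.1 4.2 3.9
   vertex 0.4 2.2 0.7
  endloop
 endfacet
 facet normal 0.188 0.841 -0.508
  outer loop
   vertex 3.3 3.0 3.1
   vertex 0.4 2.2 0.7
   vertex 0.1 4.2 3.9
  endloop
 endfacet
 facet normal 0.397 0.877 0.270
  outer loop
   vertex 3.3 3.0 3.1
   vertex 0.1 4.2 3.9
   vertex 3.4 2.4 4.9
  endloop
 endfacet
 facet normal -0.357 -0.140 0.924
  outer loop
   vertex 3.0 2.1 4.7
   vertex 3.4 2.4 4.9
   vertex 0.1 4.2 3.9
  endloop
 endfacet
 facet normal -0.514 -0.427 0.744
  outer loop
   vertex 3.0 2.1 4.7
   vertex 0.1 4.2 3.9
   vertex 0.3 0.3 1.8
  endloop
 endfacet
 facet normal 0.015 -0.991 -0.134
  outer loop
   vertex 3.3 0.4 1.4
   vertex 4.7 0.3 2.3
   vertex 0.3 0.3 1.8
  endloop
 endfacet
 facet normal 0.500 0.474 -0.725
  outer loop
   vertex 3.3 0.4 1.4
   vertex 3.3 3.0 3.1
   vertex 4.7 0.3 2.3
  endloop
 endfacet
 facet normal 0.476 0.481 -0.736
  outer loop
   vertex 3.3 0.4 1.4
   vertex 0.4 2.2 0.7
   vertex 3.3 3.0 3.1
  endloop
 endfacet
 facet normal -0.033 -0.956 0.292
  outer loop
   vertex 4.6 0.7 3.6
   vertex 0.3 0.3 1.8
   vertex 4.7 0.3 2.3
  endloop
 endfacet
 facet normal -0.201 -0.737 0.645
  outer loop
   vertex 4.6 0.7 3.6
   vertex 3.0 2.1 4.7
   vertex 0.3 0.3 1.8
  endloop
 endfacet
 facet normal 0.039 -0.590 0.807
  outer loop
   vertex 4.6 0.7 3.6
   vertex 3.4 2.4 4.9
   vertex 3.0 2.1 4.7
  endloop
 endfacet
 facet normal 0.875 0.477 -0.080
  outer loop
   vertex 4.6 0.7 3.6
   vertex 4.7 0.3 2.3
   vertex 3.3 3.0 3.1
  endloop
 endfacet
 facet normal 0.852 0.508 0.122
  outer loop
   vertex 4.6 0.7 3.6
   vertex 3.3 3.0 3.1
   vertex 3.4 2.4 4.9
  endloop
 endfacet
 facet normal -0.607 -0.374 -0.701
  outer loop
   vertex 0.6 1.5 0.9
   vertex 0.3 0.3 1.8
   vertex 0.4 2.2 0.7
  endloop
 endfacet
 facet normal 0.075 -0.254 -0.964
  outer loop
   vertex 0.6 1.5 0.9
   vertex 0.4 2.2 0.7
   vertex 3.3 0.4 1.4
  endloop
 endfacet
 facet normal -0.088 -0.583 -0.807
  outer loop
   vertex 0.6 1.5 0.9
   vertex 3.3 0.4 1.4
   vertex 0.3 0.3 1.8
  endloop
 endfacet
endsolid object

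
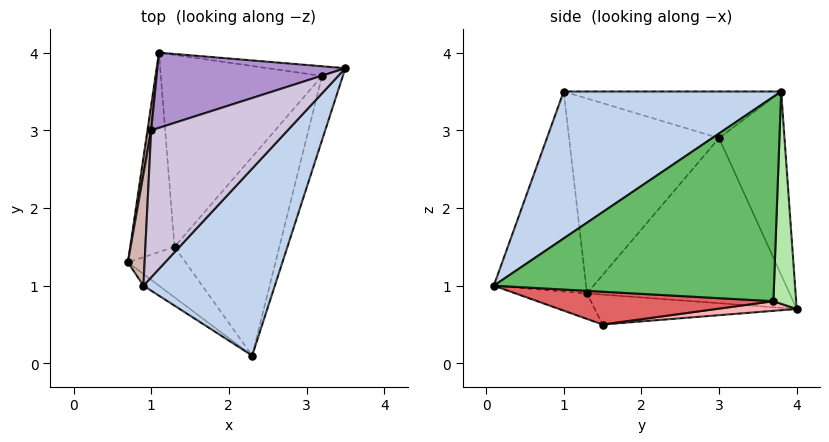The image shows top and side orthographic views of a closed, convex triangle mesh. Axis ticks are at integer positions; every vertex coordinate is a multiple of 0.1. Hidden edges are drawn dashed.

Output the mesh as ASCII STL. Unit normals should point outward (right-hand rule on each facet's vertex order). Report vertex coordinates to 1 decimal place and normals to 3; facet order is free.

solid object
 facet normal -0.597 -0.801 -0.046
  outer loop
   vertex 0.9 1.0 3.5
   vertex 0.7 1.3 0.9
   vertex 2.3 0.1 1.0
  endloop
 endfacet
 facet normal 0.613 -0.569 0.548
  outer loop
   vertex 0.9 1.0 3.5
   vertex 2.3 0.1 1.0
   vertex 3.5 3.8 3.5
  endloop
 endfacet
 facet normal -0.344 -0.524 -0.779
  outer loop
   vertex 1.3 1.5 0.5
   vertex 2.3 0.1 1.0
   vertex 0.7 1.3 0.9
  endloop
 endfacet
 facet normal -0.560 0.022 -0.829
  outer loop
   vertex 1.3 1.5 0.5
   vertex 0.7 1.3 0.9
   vertex 1.1 4.0 0.7
  endloop
 endfacet
 facet normal 0.964 -0.246 -0.098
  outer loop
   vertex 3.2 3.7 0.8
   vertex 3.5 3.8 3.5
   vertex 2.3 0.1 1.0
  endloop
 endfacet
 facet normal 0.144 0.988 -0.053
  outer loop
   vertex 3.2 3.7 0.8
   vertex 1.1 4.0 0.7
   vertex 3.5 3.8 3.5
  endloop
 endfacet
 facet normal 0.296 -0.127 -0.947
  outer loop
   vertex 3.2 3.7 0.8
   vertex 2.3 0.1 1.0
   vertex 1.3 1.5 0.5
  endloop
 endfacet
 facet normal 0.059 0.084 -0.995
  outer loop
   vertex 3.2 3.7 0.8
   vertex 1.3 1.5 0.5
   vertex 1.1 4.0 0.7
  endloop
 endfacet
 facet normal -0.363 0.854 0.372
  outer loop
   vertex 1.0 3.0 2.9
   vertex 3.5 3.8 3.5
   vertex 1.1 4.0 0.7
  endloop
 endfacet
 facet normal -0.310 0.287 0.906
  outer loop
   vertex 1.0 3.0 2.9
   vertex 0.9 1.0 3.5
   vertex 3.5 3.8 3.5
  endloop
 endfacet
 facet normal -0.989 0.148 0.022
  outer loop
   vertex 1.0 3.0 2.9
   vertex 1.1 4.0 0.7
   vertex 0.7 1.3 0.9
  endloop
 endfacet
 facet normal -0.994 0.075 0.085
  outer loop
   vertex 1.0 3.0 2.9
   vertex 0.7 1.3 0.9
   vertex 0.9 1.0 3.5
  endloop
 endfacet
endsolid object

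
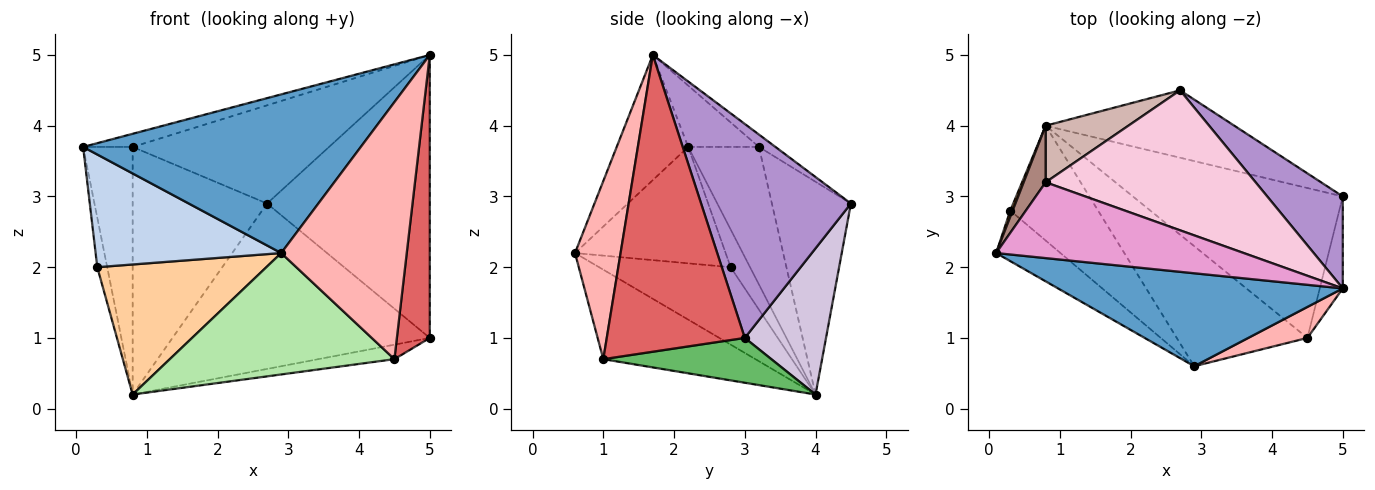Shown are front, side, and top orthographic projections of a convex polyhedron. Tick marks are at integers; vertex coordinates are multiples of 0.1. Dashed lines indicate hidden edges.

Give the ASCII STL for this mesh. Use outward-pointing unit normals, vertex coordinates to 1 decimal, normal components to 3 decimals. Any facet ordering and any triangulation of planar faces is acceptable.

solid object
 facet normal -0.217 -0.842 0.494
  outer loop
   vertex 5.0 1.7 5.0
   vertex 0.1 2.2 3.7
   vertex 2.9 0.6 2.2
  endloop
 endfacet
 facet normal -0.595 -0.733 -0.329
  outer loop
   vertex 0.3 2.8 2.0
   vertex 2.9 0.6 2.2
   vertex 0.1 2.2 3.7
  endloop
 endfacet
 facet normal -0.889 0.454 0.056
  outer loop
   vertex 0.3 2.8 2.0
   vertex 0.1 2.2 3.7
   vertex 0.8 4.0 0.2
  endloop
 endfacet
 facet normal -0.504 -0.648 -0.572
  outer loop
   vertex 0.3 2.8 2.0
   vertex 0.8 4.0 0.2
   vertex 2.9 0.6 2.2
  endloop
 endfacet
 facet normal 0.208 0.094 -0.974
  outer loop
   vertex 4.5 1.0 0.7
   vertex 0.8 4.0 0.2
   vertex 5.0 3.0 1.0
  endloop
 endfacet
 facet normal -0.434 -0.641 -0.634
  outer loop
   vertex 4.5 1.0 0.7
   vertex 2.9 0.6 2.2
   vertex 0.8 4.0 0.2
  endloop
 endfacet
 facet normal 0.970 -0.231 -0.075
  outer loop
   vertex 4.5 1.0 0.7
   vertex 5.0 3.0 1.0
   vertex 5.0 1.7 5.0
  endloop
 endfacet
 facet normal 0.339 -0.934 0.113
  outer loop
   vertex 4.5 1.0 0.7
   vertex 5.0 1.7 5.0
   vertex 2.9 0.6 2.2
  endloop
 endfacet
 facet normal 0.659 0.716 0.233
  outer loop
   vertex 2.7 4.5 2.9
   vertex 5.0 1.7 5.0
   vertex 5.0 3.0 1.0
  endloop
 endfacet
 facet normal 0.281 0.889 -0.362
  outer loop
   vertex 2.7 4.5 2.9
   vertex 5.0 3.0 1.0
   vertex 0.8 4.0 0.2
  endloop
 endfacet
 facet normal -0.812 0.569 0.130
  outer loop
   vertex 0.8 3.2 3.7
   vertex 0.8 4.0 0.2
   vertex 0.1 2.2 3.7
  endloop
 endfacet
 facet normal -0.497 0.846 0.193
  outer loop
   vertex 0.8 3.2 3.7
   vertex 2.7 4.5 2.9
   vertex 0.8 4.0 0.2
  endloop
 endfacet
 facet normal -0.237 0.166 0.957
  outer loop
   vertex 0.8 3.2 3.7
   vertex 0.1 2.2 3.7
   vertex 5.0 1.7 5.0
  endloop
 endfacet
 facet normal -0.048 0.574 0.818
  outer loop
   vertex 0.8 3.2 3.7
   vertex 5.0 1.7 5.0
   vertex 2.7 4.5 2.9
  endloop
 endfacet
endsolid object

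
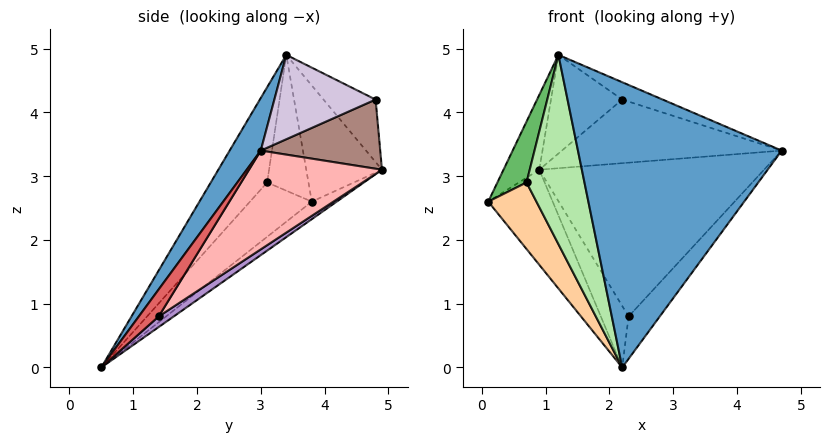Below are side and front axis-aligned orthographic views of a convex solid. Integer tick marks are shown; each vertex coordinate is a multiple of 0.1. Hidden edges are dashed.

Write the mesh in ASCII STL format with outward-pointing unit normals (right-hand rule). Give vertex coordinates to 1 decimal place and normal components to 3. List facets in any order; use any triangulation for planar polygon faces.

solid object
 facet normal 0.129 -0.842 0.524
  outer loop
   vertex 1.2 3.4 4.9
   vertex 2.2 0.5 0.0
   vertex 4.7 3.0 3.4
  endloop
 endfacet
 facet normal -0.202 0.523 -0.828
  outer loop
   vertex 0.9 4.9 3.1
   vertex 2.2 0.5 0.0
   vertex 0.1 3.8 2.6
  endloop
 endfacet
 facet normal -0.807 0.381 0.452
  outer loop
   vertex 0.9 4.9 3.1
   vertex 0.1 3.8 2.6
   vertex 1.2 3.4 4.9
  endloop
 endfacet
 facet normal -0.781 -0.609 0.142
  outer loop
   vertex 0.7 3.1 2.9
   vertex 0.1 3.8 2.6
   vertex 2.2 0.5 0.0
  endloop
 endfacet
 facet normal -0.785 -0.553 0.279
  outer loop
   vertex 0.7 3.1 2.9
   vertex 1.2 3.4 4.9
   vertex 0.1 3.8 2.6
  endloop
 endfacet
 facet normal -0.671 -0.690 0.271
  outer loop
   vertex 0.7 3.1 2.9
   vertex 2.2 0.5 0.0
   vertex 1.2 3.4 4.9
  endloop
 endfacet
 facet normal 0.378 0.591 -0.713
  outer loop
   vertex 2.3 1.4 0.8
   vertex 4.7 3.0 3.4
   vertex 2.2 0.5 0.0
  endloop
 endfacet
 facet normal 0.360 0.609 -0.707
  outer loop
   vertex 2.3 1.4 0.8
   vertex 0.9 4.9 3.1
   vertex 4.7 3.0 3.4
  endloop
 endfacet
 facet normal 0.328 0.607 -0.724
  outer loop
   vertex 2.3 1.4 0.8
   vertex 2.2 0.5 0.0
   vertex 0.9 4.9 3.1
  endloop
 endfacet
 facet normal 0.404 0.161 0.900
  outer loop
   vertex 2.2 4.8 4.2
   vertex 1.2 3.4 4.9
   vertex 4.7 3.0 3.4
  endloop
 endfacet
 facet normal 0.430 0.791 -0.436
  outer loop
   vertex 2.2 4.8 4.2
   vertex 4.7 3.0 3.4
   vertex 0.9 4.9 3.1
  endloop
 endfacet
 facet normal -0.467 0.639 0.611
  outer loop
   vertex 2.2 4.8 4.2
   vertex 0.9 4.9 3.1
   vertex 1.2 3.4 4.9
  endloop
 endfacet
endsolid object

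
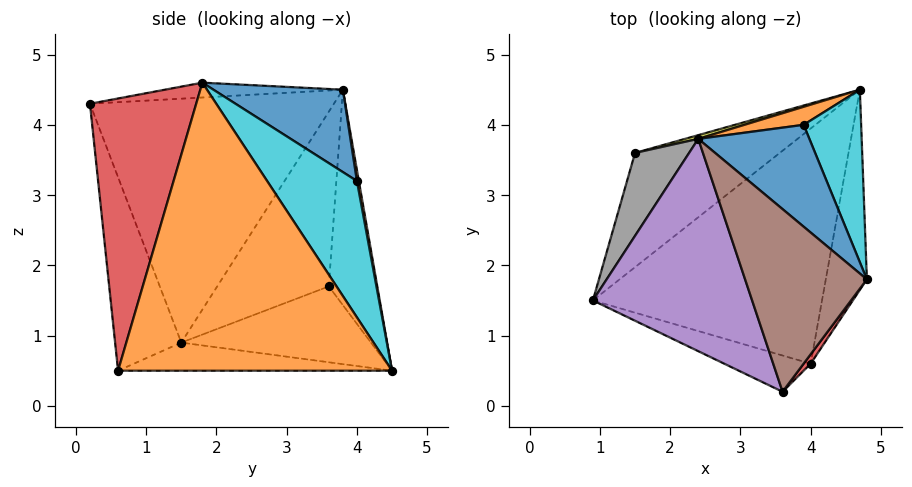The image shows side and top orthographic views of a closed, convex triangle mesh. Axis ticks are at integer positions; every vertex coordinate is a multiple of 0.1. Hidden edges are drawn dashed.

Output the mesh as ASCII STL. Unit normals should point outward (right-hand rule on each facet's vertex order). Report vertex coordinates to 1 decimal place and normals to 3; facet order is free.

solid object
 facet normal -0.122 0.022 -0.992
  outer loop
   vertex 4.0 0.6 0.5
   vertex 0.9 1.5 0.9
   vertex 4.7 4.5 0.5
  endloop
 endfacet
 facet normal 0.975 -0.175 -0.139
  outer loop
   vertex 4.0 0.6 0.5
   vertex 4.7 4.5 0.5
   vertex 4.8 1.8 4.6
  endloop
 endfacet
 facet normal -0.292 -0.948 -0.130
  outer loop
   vertex 3.6 0.2 4.3
   vertex 0.9 1.5 0.9
   vertex 4.0 0.6 0.5
  endloop
 endfacet
 facet normal 0.798 -0.602 0.021
  outer loop
   vertex 3.6 0.2 4.3
   vertex 4.0 0.6 0.5
   vertex 4.8 1.8 4.6
  endloop
 endfacet
 facet normal -0.800 -0.296 0.522
  outer loop
   vertex 3.6 0.2 4.3
   vertex 2.4 3.8 4.5
   vertex 0.9 1.5 0.9
  endloop
 endfacet
 facet normal -0.120 -0.095 0.988
  outer loop
   vertex 3.6 0.2 4.3
   vertex 4.8 1.8 4.6
   vertex 2.4 3.8 4.5
  endloop
 endfacet
 facet normal -0.420 0.425 -0.802
  outer loop
   vertex 1.5 3.6 1.7
   vertex 4.7 4.5 0.5
   vertex 0.9 1.5 0.9
  endloop
 endfacet
 facet normal -0.943 0.158 0.292
  outer loop
   vertex 1.5 3.6 1.7
   vertex 0.9 1.5 0.9
   vertex 2.4 3.8 4.5
  endloop
 endfacet
 facet normal -0.265 0.964 0.016
  outer loop
   vertex 1.5 3.6 1.7
   vertex 2.4 3.8 4.5
   vertex 4.7 4.5 0.5
  endloop
 endfacet
 facet normal 0.782 0.530 0.330
  outer loop
   vertex 3.9 4.0 3.2
   vertex 4.8 1.8 4.6
   vertex 4.7 4.5 0.5
  endloop
 endfacet
 facet normal 0.475 0.602 0.641
  outer loop
   vertex 3.9 4.0 3.2
   vertex 2.4 3.8 4.5
   vertex 4.8 1.8 4.6
  endloop
 endfacet
 facet normal 0.036 0.981 0.192
  outer loop
   vertex 3.9 4.0 3.2
   vertex 4.7 4.5 0.5
   vertex 2.4 3.8 4.5
  endloop
 endfacet
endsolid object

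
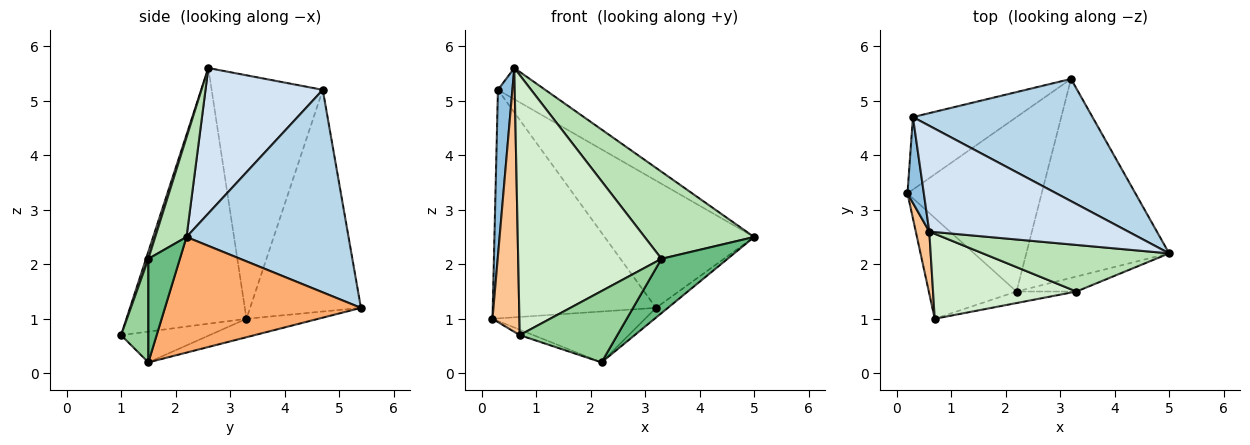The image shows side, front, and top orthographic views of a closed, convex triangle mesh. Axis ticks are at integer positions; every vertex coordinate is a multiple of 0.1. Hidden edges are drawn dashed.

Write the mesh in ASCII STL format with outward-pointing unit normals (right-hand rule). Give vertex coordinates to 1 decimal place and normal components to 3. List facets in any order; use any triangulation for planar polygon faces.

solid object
 facet normal -0.543 0.800 -0.254
  outer loop
   vertex 0.3 4.7 5.2
   vertex 3.2 5.4 1.2
   vertex 0.2 3.3 1.0
  endloop
 endfacet
 facet normal -0.989 -0.129 0.066
  outer loop
   vertex 0.3 4.7 5.2
   vertex 0.2 3.3 1.0
   vertex 0.6 2.6 5.6
  endloop
 endfacet
 facet normal 0.616 0.568 0.546
  outer loop
   vertex 0.3 4.7 5.2
   vertex 5.0 2.2 2.5
   vertex 3.2 5.4 1.2
  endloop
 endfacet
 facet normal 0.574 0.232 0.785
  outer loop
   vertex 0.3 4.7 5.2
   vertex 0.6 2.6 5.6
   vertex 5.0 2.2 2.5
  endloop
 endfacet
 facet normal -0.131 0.278 -0.952
  outer loop
   vertex 2.2 1.5 0.2
   vertex 0.2 3.3 1.0
   vertex 3.2 5.4 1.2
  endloop
 endfacet
 facet normal 0.629 0.038 -0.777
  outer loop
   vertex 2.2 1.5 0.2
   vertex 3.2 5.4 1.2
   vertex 5.0 2.2 2.5
  endloop
 endfacet
 facet normal -0.974 -0.219 0.051
  outer loop
   vertex 0.7 1.0 0.7
   vertex 0.6 2.6 5.6
   vertex 0.2 3.3 1.0
  endloop
 endfacet
 facet normal -0.331 0.051 -0.942
  outer loop
   vertex 0.7 1.0 0.7
   vertex 0.2 3.3 1.0
   vertex 2.2 1.5 0.2
  endloop
 endfacet
 facet normal 0.418 -0.876 -0.242
  outer loop
   vertex 3.3 1.5 2.1
   vertex 2.2 1.5 0.2
   vertex 5.0 2.2 2.5
  endloop
 endfacet
 facet normal 0.266 -0.952 -0.154
  outer loop
   vertex 3.3 1.5 2.1
   vertex 0.7 1.0 0.7
   vertex 2.2 1.5 0.2
  endloop
 endfacet
 facet normal 0.244 -0.855 0.457
  outer loop
   vertex 3.3 1.5 2.1
   vertex 5.0 2.2 2.5
   vertex 0.6 2.6 5.6
  endloop
 endfacet
 facet normal 0.015 -0.950 0.311
  outer loop
   vertex 3.3 1.5 2.1
   vertex 0.6 2.6 5.6
   vertex 0.7 1.0 0.7
  endloop
 endfacet
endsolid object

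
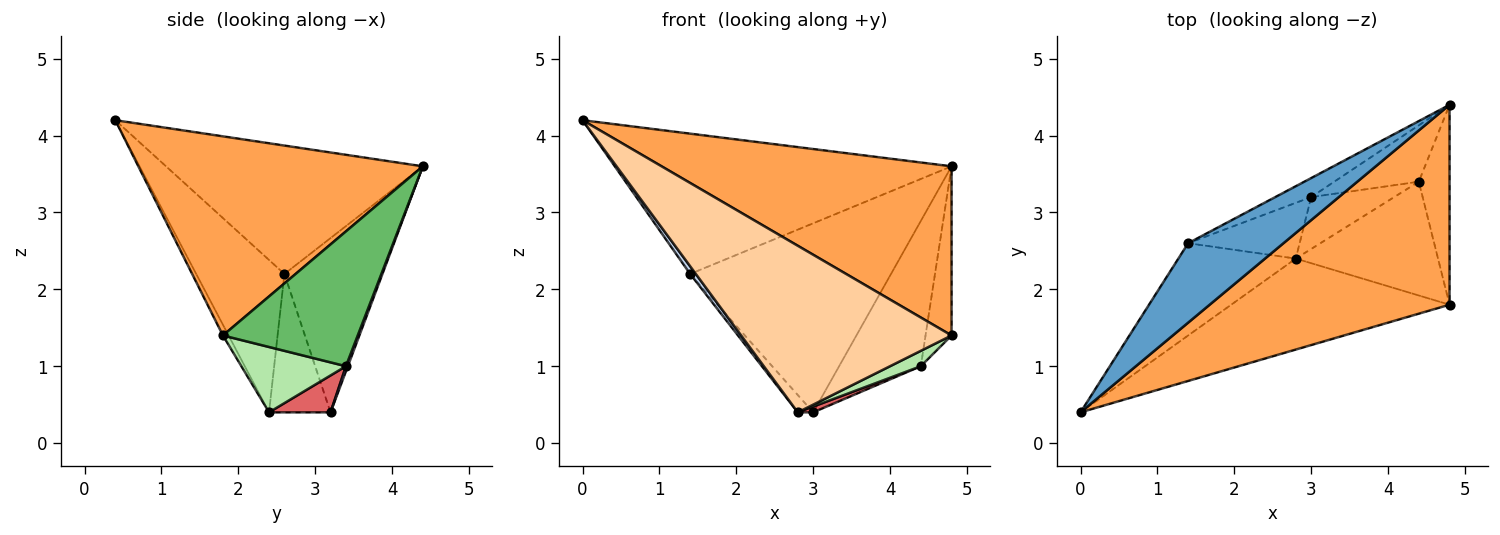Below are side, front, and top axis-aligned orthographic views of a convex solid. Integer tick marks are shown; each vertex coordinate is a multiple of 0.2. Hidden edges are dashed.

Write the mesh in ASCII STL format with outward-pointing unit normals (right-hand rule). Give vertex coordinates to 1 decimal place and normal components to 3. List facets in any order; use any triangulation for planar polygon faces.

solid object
 facet normal -0.553 0.725 0.411
  outer loop
   vertex 1.4 2.6 2.2
   vertex 0.0 0.4 4.2
   vertex 4.8 4.4 3.6
  endloop
 endfacet
 facet normal -0.791 -0.051 -0.610
  outer loop
   vertex 1.4 2.6 2.2
   vertex 2.8 2.4 0.4
   vertex 0.0 0.4 4.2
  endloop
 endfacet
 facet normal 0.535 -0.546 0.645
  outer loop
   vertex 4.8 1.8 1.4
   vertex 4.8 4.4 3.6
   vertex 0.0 0.4 4.2
  endloop
 endfacet
 facet normal -0.024 -0.877 -0.479
  outer loop
   vertex 4.8 1.8 1.4
   vertex 0.0 0.4 4.2
   vertex 2.8 2.4 0.4
  endloop
 endfacet
 facet normal 0.958 0.185 -0.219
  outer loop
   vertex 4.8 1.8 1.4
   vertex 4.4 3.4 1.0
   vertex 4.8 4.4 3.6
  endloop
 endfacet
 facet normal 0.414 -0.122 -0.902
  outer loop
   vertex 4.8 1.8 1.4
   vertex 2.8 2.4 0.4
   vertex 4.4 3.4 1.0
  endloop
 endfacet
 facet normal 0.404 -0.101 -0.909
  outer loop
   vertex 3.0 3.2 0.4
   vertex 4.4 3.4 1.0
   vertex 2.8 2.4 0.4
  endloop
 endfacet
 facet normal -0.764 0.191 -0.616
  outer loop
   vertex 3.0 3.2 0.4
   vertex 2.8 2.4 0.4
   vertex 1.4 2.6 2.2
  endloop
 endfacet
 facet normal 0.022 0.932 -0.362
  outer loop
   vertex 3.0 3.2 0.4
   vertex 4.8 4.4 3.6
   vertex 4.4 3.4 1.0
  endloop
 endfacet
 facet normal -0.437 0.895 -0.090
  outer loop
   vertex 3.0 3.2 0.4
   vertex 1.4 2.6 2.2
   vertex 4.8 4.4 3.6
  endloop
 endfacet
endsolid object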